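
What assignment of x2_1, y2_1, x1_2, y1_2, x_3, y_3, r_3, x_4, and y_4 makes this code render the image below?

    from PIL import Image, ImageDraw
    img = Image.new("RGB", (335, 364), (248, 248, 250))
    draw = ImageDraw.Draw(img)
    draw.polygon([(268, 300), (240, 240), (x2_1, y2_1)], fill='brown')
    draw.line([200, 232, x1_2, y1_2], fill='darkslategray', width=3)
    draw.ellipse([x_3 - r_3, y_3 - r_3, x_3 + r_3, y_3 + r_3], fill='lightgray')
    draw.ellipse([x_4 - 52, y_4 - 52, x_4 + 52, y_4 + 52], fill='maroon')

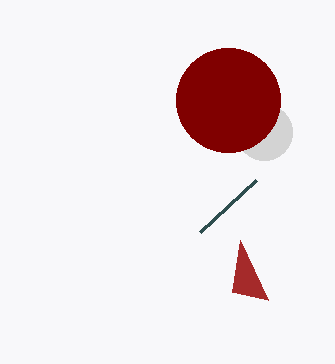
x2_1 = 232; y2_1 = 292; x1_2 = 256; y1_2 = 180; x_3 = 264; y_3 = 132; r_3 = 28; x_4 = 228; y_4 = 100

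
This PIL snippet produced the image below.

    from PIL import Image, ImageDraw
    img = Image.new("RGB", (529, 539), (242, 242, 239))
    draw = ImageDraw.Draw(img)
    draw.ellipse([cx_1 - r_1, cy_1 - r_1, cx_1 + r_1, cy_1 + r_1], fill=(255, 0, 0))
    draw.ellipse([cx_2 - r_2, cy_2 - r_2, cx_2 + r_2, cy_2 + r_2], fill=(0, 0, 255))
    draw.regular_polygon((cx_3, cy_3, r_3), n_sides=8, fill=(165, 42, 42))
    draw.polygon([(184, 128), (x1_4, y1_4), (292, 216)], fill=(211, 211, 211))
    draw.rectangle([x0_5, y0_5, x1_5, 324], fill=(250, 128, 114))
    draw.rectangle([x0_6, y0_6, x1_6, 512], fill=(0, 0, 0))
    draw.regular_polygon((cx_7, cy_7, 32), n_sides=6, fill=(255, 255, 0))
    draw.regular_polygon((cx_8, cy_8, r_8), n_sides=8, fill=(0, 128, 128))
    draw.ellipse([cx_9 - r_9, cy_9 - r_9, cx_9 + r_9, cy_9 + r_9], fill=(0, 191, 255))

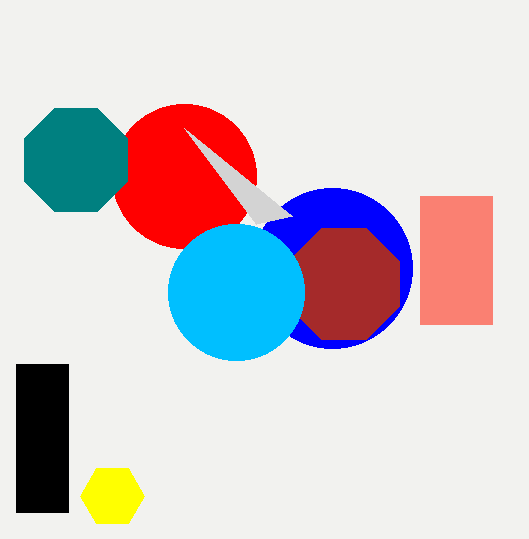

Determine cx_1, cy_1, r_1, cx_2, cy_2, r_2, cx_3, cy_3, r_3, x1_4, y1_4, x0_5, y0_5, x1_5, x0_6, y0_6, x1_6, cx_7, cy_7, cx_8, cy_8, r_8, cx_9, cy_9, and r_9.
cx_1 = 184
cy_1 = 176
r_1 = 72
cx_2 = 332
cy_2 = 268
r_2 = 80
cx_3 = 344
cy_3 = 284
r_3 = 60
x1_4 = 256
y1_4 = 224
x0_5 = 420
y0_5 = 196
x1_5 = 492
x0_6 = 16
y0_6 = 364
x1_6 = 68
cx_7 = 112
cy_7 = 496
cx_8 = 76
cy_8 = 160
r_8 = 56
cx_9 = 236
cy_9 = 292
r_9 = 68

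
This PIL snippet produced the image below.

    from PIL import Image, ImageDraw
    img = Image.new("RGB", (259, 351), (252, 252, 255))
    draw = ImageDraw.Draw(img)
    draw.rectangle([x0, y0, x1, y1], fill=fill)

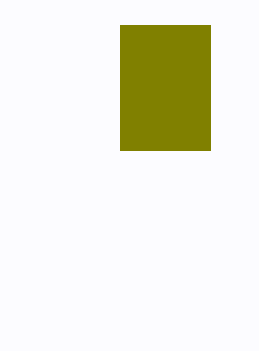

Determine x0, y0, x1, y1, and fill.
x0 = 120
y0 = 25
x1 = 210
y1 = 150
fill = 'olive'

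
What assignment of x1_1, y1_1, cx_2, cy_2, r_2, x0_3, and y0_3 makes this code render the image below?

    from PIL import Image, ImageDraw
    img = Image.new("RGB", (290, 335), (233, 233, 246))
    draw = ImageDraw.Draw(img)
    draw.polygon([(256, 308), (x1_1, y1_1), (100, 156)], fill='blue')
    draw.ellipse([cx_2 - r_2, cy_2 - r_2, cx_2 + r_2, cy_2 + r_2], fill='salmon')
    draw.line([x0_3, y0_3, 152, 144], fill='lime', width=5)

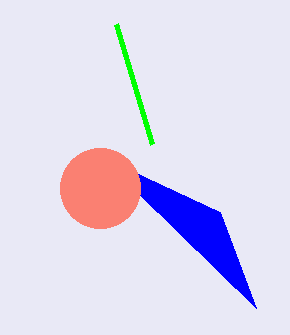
x1_1 = 220; y1_1 = 212; cx_2 = 100; cy_2 = 188; r_2 = 40; x0_3 = 116; y0_3 = 24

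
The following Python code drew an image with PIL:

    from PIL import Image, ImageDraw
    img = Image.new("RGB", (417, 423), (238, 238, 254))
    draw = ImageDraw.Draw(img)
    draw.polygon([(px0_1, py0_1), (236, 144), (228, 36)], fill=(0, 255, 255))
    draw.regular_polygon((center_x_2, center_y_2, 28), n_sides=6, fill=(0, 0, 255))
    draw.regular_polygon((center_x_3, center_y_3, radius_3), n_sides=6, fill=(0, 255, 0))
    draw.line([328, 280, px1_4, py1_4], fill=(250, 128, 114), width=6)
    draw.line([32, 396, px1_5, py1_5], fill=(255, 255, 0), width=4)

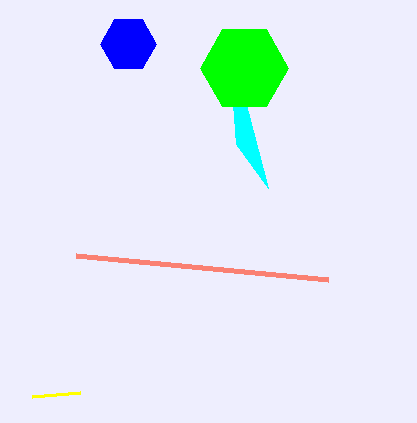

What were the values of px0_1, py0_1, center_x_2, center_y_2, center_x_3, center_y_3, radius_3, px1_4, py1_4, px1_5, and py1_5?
px0_1 = 268
py0_1 = 188
center_x_2 = 128
center_y_2 = 44
center_x_3 = 244
center_y_3 = 68
radius_3 = 44
px1_4 = 76
py1_4 = 256
px1_5 = 80
py1_5 = 392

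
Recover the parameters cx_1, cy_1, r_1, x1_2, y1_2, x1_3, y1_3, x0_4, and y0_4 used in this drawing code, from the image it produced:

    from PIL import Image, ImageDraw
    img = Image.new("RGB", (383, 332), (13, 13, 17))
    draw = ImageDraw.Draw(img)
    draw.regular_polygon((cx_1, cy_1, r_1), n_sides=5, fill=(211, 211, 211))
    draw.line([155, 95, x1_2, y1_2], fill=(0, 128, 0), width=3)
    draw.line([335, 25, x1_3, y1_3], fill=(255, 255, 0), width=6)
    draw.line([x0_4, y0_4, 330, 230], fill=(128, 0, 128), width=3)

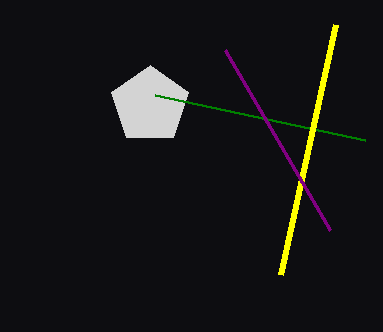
cx_1 = 150
cy_1 = 105
r_1 = 40
x1_2 = 365
y1_2 = 140
x1_3 = 280
y1_3 = 275
x0_4 = 225
y0_4 = 50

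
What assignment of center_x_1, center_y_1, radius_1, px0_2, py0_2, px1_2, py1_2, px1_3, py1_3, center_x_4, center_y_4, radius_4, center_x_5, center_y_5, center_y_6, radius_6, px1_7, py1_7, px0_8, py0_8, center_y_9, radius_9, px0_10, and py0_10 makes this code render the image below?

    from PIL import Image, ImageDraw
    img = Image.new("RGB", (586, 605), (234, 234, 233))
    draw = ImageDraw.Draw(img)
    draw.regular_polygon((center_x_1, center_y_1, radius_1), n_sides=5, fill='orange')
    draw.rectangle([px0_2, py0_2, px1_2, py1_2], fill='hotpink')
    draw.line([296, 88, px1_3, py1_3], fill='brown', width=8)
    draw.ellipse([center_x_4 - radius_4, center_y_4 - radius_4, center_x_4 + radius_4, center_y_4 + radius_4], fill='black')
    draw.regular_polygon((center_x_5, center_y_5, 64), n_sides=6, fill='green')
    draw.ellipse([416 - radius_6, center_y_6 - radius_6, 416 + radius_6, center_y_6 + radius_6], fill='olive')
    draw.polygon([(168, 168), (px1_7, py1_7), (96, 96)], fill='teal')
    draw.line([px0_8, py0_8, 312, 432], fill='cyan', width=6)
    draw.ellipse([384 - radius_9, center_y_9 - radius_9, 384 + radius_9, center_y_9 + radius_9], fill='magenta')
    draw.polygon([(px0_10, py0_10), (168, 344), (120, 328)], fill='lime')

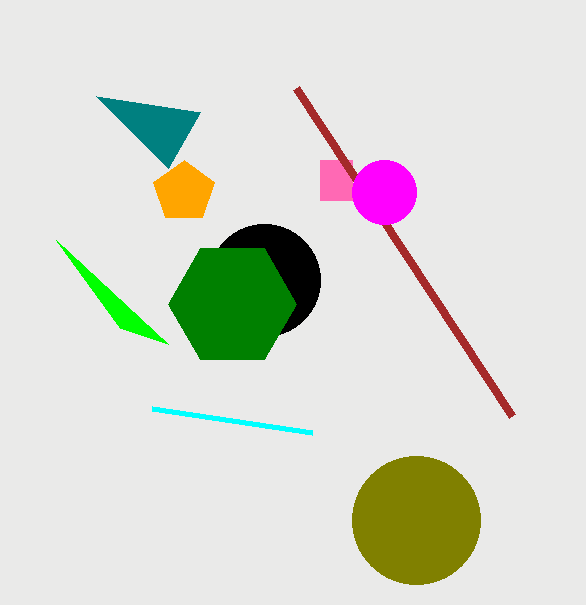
center_x_1 = 184
center_y_1 = 192
radius_1 = 32
px0_2 = 320
py0_2 = 160
px1_2 = 352
py1_2 = 200
px1_3 = 512
py1_3 = 416
center_x_4 = 264
center_y_4 = 280
radius_4 = 56
center_x_5 = 232
center_y_5 = 304
center_y_6 = 520
radius_6 = 64
px1_7 = 200
py1_7 = 112
px0_8 = 152
py0_8 = 408
center_y_9 = 192
radius_9 = 32
px0_10 = 56
py0_10 = 240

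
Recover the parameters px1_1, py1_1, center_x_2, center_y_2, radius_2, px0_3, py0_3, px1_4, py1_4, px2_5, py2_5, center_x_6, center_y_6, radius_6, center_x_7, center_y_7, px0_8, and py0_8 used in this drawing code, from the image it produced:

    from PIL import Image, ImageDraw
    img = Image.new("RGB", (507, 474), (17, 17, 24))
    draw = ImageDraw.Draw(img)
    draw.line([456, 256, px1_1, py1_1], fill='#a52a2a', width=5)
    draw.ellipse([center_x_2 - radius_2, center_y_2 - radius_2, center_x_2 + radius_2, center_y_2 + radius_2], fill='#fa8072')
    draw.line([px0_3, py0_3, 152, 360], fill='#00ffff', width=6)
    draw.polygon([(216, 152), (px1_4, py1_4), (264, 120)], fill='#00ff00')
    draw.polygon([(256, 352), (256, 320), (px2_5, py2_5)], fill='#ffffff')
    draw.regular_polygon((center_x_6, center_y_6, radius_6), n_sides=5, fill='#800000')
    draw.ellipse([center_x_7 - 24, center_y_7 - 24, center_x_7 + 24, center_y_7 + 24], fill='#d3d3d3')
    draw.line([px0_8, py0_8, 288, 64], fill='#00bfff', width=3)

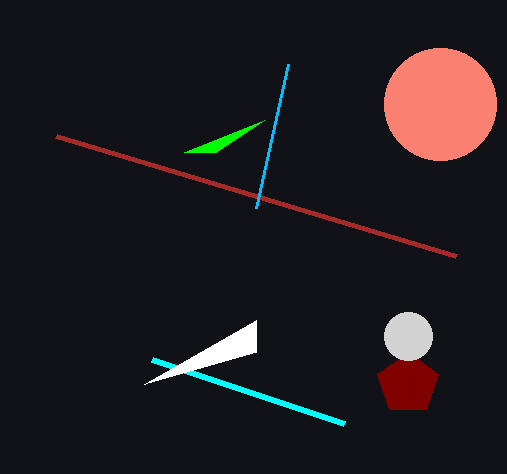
px1_1 = 56, py1_1 = 136, center_x_2 = 440, center_y_2 = 104, radius_2 = 56, px0_3 = 344, py0_3 = 424, px1_4 = 184, py1_4 = 152, px2_5 = 144, py2_5 = 384, center_x_6 = 408, center_y_6 = 384, radius_6 = 32, center_x_7 = 408, center_y_7 = 336, px0_8 = 256, py0_8 = 208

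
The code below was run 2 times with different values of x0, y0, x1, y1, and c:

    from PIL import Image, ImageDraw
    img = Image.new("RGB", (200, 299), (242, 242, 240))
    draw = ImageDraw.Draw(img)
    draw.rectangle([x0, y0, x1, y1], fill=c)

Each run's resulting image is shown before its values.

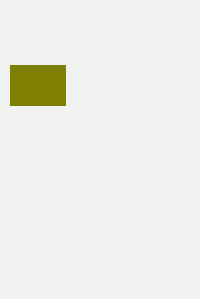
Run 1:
x0 = 10
y0 = 65
x1 = 65
y1 = 105
c = 'olive'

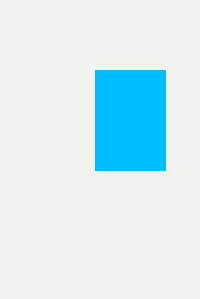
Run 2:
x0 = 95, y0 = 70, x1 = 165, y1 = 170, c = 'deepskyblue'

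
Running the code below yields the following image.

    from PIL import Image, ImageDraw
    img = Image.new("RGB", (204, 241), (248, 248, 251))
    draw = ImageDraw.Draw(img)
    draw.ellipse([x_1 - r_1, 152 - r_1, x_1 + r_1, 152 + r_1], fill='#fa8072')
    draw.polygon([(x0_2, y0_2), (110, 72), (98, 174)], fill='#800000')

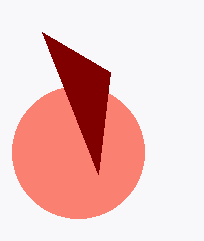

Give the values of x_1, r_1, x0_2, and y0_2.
x_1 = 78; r_1 = 66; x0_2 = 42; y0_2 = 32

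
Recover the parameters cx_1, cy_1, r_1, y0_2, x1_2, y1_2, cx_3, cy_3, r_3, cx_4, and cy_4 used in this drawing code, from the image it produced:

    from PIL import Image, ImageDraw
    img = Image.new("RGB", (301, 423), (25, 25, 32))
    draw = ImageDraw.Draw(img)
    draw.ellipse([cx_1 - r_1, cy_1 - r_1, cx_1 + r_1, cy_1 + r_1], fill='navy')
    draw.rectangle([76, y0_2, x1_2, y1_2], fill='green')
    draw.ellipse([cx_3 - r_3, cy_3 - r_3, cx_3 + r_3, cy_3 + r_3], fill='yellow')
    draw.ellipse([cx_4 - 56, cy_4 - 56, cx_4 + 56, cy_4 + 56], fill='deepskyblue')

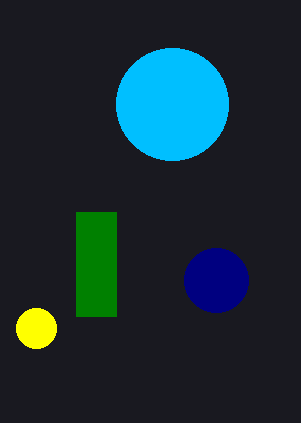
cx_1 = 216, cy_1 = 280, r_1 = 32, y0_2 = 212, x1_2 = 116, y1_2 = 316, cx_3 = 36, cy_3 = 328, r_3 = 20, cx_4 = 172, cy_4 = 104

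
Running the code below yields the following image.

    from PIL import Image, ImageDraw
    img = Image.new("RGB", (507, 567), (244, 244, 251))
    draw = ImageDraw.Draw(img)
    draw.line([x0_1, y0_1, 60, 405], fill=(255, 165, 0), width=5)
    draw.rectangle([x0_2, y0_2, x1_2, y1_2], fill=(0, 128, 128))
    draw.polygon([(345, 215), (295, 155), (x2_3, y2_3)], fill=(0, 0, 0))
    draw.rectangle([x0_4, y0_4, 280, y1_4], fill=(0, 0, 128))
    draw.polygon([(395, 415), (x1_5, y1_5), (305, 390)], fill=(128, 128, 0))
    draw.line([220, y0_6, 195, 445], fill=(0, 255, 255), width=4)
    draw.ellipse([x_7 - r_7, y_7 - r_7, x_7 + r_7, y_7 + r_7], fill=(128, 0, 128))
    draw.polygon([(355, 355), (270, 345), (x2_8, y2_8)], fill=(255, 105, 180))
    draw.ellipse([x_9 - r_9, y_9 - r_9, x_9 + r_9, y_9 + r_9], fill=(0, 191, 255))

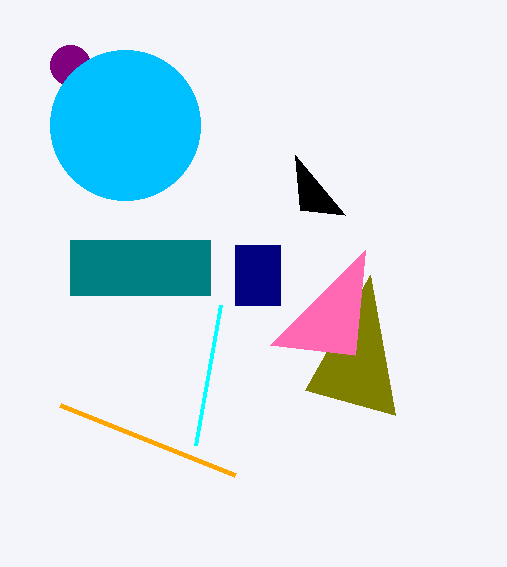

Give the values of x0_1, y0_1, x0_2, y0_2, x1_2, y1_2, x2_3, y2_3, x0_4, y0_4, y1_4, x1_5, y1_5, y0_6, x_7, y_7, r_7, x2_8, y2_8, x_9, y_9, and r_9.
x0_1 = 235
y0_1 = 475
x0_2 = 70
y0_2 = 240
x1_2 = 210
y1_2 = 295
x2_3 = 300
y2_3 = 210
x0_4 = 235
y0_4 = 245
y1_4 = 305
x1_5 = 370
y1_5 = 275
y0_6 = 305
x_7 = 70
y_7 = 65
r_7 = 20
x2_8 = 365
y2_8 = 250
x_9 = 125
y_9 = 125
r_9 = 75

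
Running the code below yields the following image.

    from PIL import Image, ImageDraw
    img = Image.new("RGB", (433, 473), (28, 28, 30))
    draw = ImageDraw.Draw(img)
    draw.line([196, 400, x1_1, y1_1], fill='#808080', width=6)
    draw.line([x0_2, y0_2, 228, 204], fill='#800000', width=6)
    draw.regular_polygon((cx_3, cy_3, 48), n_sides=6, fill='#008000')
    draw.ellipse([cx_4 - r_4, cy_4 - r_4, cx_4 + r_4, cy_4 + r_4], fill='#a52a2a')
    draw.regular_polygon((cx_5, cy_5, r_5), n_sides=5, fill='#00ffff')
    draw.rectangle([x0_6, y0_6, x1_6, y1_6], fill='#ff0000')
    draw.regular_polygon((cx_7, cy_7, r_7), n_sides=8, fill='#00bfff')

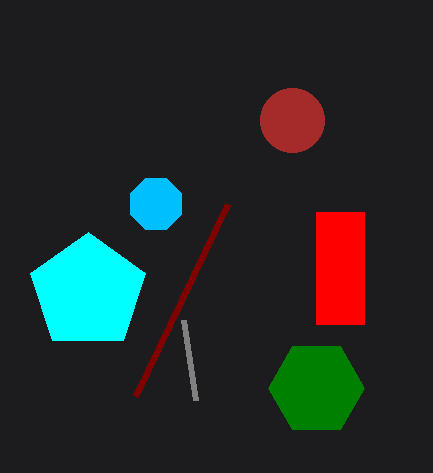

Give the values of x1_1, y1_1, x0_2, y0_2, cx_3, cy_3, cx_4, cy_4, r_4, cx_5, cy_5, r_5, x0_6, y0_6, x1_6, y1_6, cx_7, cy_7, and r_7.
x1_1 = 184; y1_1 = 320; x0_2 = 136; y0_2 = 396; cx_3 = 316; cy_3 = 388; cx_4 = 292; cy_4 = 120; r_4 = 32; cx_5 = 88; cy_5 = 292; r_5 = 60; x0_6 = 316; y0_6 = 212; x1_6 = 364; y1_6 = 324; cx_7 = 156; cy_7 = 204; r_7 = 28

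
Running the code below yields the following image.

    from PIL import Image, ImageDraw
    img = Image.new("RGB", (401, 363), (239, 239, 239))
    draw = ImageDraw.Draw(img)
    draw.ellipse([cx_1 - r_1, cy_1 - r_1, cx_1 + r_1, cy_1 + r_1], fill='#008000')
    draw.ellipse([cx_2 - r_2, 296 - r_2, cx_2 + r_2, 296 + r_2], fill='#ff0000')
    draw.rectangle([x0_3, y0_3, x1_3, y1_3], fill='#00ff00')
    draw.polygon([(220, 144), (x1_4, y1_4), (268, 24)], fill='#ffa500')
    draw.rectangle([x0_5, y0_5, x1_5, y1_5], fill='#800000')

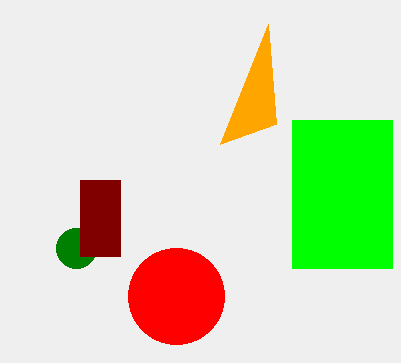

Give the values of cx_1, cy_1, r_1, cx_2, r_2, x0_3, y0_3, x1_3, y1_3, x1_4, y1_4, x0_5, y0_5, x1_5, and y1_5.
cx_1 = 76, cy_1 = 248, r_1 = 20, cx_2 = 176, r_2 = 48, x0_3 = 292, y0_3 = 120, x1_3 = 392, y1_3 = 268, x1_4 = 276, y1_4 = 124, x0_5 = 80, y0_5 = 180, x1_5 = 120, y1_5 = 256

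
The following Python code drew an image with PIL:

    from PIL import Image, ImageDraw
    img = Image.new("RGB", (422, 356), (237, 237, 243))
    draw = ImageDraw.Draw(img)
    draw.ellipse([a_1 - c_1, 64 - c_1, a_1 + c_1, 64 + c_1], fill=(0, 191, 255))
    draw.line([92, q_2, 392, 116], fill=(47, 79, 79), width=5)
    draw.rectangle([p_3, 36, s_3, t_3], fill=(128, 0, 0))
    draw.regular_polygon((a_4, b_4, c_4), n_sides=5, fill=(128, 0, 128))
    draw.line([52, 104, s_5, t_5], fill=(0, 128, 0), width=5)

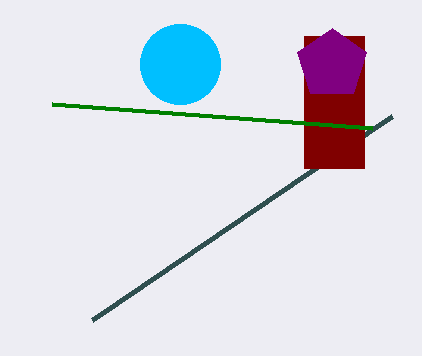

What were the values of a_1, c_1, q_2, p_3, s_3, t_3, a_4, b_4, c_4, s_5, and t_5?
a_1 = 180
c_1 = 40
q_2 = 320
p_3 = 304
s_3 = 364
t_3 = 168
a_4 = 332
b_4 = 64
c_4 = 36
s_5 = 372
t_5 = 128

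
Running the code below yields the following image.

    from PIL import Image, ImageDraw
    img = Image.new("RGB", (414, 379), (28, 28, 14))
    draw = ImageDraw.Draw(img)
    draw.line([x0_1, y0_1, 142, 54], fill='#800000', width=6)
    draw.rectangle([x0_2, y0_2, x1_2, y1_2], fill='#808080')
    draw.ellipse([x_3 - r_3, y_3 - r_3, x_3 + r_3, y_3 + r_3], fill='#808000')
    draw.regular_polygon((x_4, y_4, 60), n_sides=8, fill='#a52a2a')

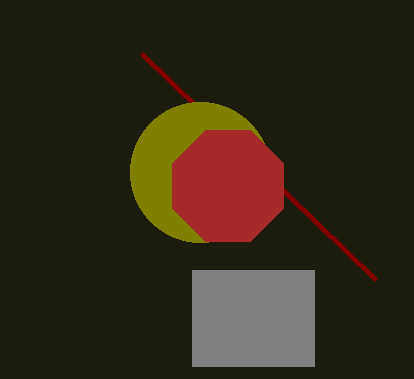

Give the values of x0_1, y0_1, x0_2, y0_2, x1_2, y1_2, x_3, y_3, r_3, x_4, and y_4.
x0_1 = 376; y0_1 = 280; x0_2 = 192; y0_2 = 270; x1_2 = 314; y1_2 = 366; x_3 = 200; y_3 = 172; r_3 = 70; x_4 = 228; y_4 = 186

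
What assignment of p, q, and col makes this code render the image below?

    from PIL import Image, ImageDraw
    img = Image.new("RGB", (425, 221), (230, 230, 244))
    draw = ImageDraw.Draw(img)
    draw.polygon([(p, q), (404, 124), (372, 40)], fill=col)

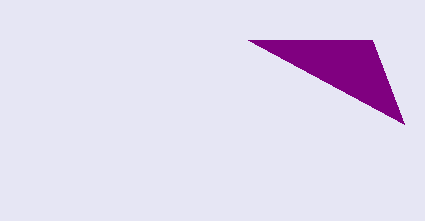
p = 248
q = 40
col = 'purple'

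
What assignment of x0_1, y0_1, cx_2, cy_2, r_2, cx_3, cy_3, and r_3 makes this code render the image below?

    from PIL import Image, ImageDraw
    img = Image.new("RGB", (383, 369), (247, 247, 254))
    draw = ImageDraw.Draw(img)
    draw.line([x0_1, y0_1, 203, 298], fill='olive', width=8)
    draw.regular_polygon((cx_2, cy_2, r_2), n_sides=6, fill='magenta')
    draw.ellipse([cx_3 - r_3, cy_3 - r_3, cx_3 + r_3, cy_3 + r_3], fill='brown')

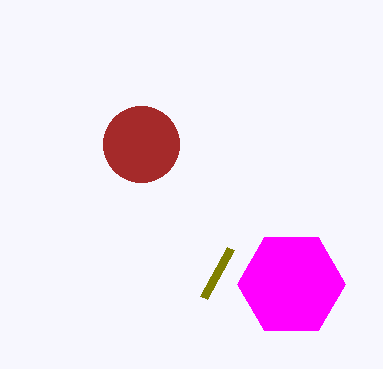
x0_1 = 230
y0_1 = 249
cx_2 = 291
cy_2 = 284
r_2 = 54
cx_3 = 141
cy_3 = 144
r_3 = 38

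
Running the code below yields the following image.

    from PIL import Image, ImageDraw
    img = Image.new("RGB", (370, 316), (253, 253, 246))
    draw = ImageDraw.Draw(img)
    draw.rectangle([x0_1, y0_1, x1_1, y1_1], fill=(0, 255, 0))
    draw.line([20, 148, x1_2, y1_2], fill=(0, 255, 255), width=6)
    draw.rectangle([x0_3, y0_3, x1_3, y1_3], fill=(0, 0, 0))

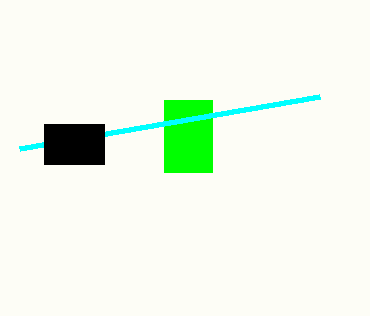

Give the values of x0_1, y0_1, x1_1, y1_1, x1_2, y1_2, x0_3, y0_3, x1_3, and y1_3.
x0_1 = 164; y0_1 = 100; x1_1 = 212; y1_1 = 172; x1_2 = 320; y1_2 = 96; x0_3 = 44; y0_3 = 124; x1_3 = 104; y1_3 = 164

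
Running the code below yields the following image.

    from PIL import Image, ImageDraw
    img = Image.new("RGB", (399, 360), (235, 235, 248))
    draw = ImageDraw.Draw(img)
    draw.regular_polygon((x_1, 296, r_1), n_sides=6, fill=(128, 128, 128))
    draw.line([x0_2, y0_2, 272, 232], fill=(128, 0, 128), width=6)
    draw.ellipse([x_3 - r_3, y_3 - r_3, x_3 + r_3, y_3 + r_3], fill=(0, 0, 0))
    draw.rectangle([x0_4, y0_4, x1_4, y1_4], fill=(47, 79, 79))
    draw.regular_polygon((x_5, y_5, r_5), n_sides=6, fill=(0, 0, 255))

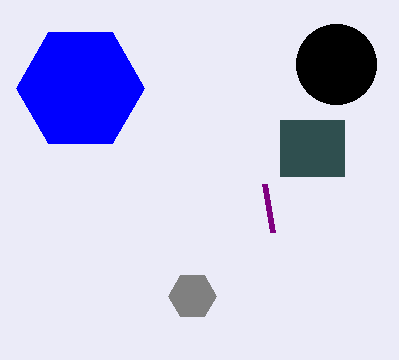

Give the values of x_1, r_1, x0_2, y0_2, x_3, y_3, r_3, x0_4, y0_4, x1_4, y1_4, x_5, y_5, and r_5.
x_1 = 192; r_1 = 24; x0_2 = 264; y0_2 = 184; x_3 = 336; y_3 = 64; r_3 = 40; x0_4 = 280; y0_4 = 120; x1_4 = 344; y1_4 = 176; x_5 = 80; y_5 = 88; r_5 = 64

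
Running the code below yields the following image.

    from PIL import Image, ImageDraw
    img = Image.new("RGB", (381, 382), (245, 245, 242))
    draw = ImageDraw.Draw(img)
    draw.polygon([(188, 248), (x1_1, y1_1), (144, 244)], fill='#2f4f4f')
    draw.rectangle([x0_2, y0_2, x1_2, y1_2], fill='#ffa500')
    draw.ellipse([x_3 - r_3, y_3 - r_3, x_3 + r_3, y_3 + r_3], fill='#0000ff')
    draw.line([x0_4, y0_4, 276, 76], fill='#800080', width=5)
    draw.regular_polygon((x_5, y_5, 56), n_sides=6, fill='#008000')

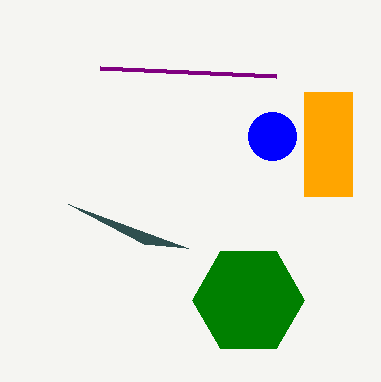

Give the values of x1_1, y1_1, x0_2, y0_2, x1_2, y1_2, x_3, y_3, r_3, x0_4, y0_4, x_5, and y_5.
x1_1 = 68, y1_1 = 204, x0_2 = 304, y0_2 = 92, x1_2 = 352, y1_2 = 196, x_3 = 272, y_3 = 136, r_3 = 24, x0_4 = 100, y0_4 = 68, x_5 = 248, y_5 = 300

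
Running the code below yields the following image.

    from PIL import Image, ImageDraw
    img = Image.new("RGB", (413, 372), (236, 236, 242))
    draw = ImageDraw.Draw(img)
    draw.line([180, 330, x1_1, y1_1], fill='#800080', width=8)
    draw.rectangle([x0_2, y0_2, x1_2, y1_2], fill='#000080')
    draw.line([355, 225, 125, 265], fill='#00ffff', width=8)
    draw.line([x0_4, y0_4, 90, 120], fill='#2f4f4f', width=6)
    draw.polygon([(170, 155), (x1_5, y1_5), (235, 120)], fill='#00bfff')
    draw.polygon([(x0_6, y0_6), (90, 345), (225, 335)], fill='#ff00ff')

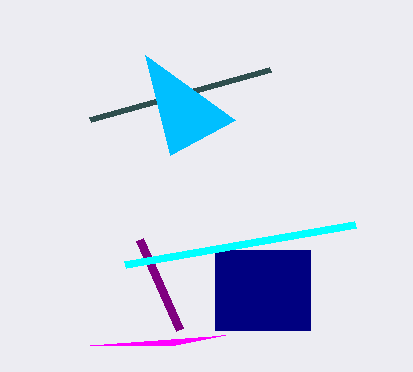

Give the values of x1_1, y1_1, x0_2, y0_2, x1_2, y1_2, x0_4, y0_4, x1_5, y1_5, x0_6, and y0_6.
x1_1 = 140
y1_1 = 240
x0_2 = 215
y0_2 = 250
x1_2 = 310
y1_2 = 330
x0_4 = 270
y0_4 = 70
x1_5 = 145
y1_5 = 55
x0_6 = 175
y0_6 = 345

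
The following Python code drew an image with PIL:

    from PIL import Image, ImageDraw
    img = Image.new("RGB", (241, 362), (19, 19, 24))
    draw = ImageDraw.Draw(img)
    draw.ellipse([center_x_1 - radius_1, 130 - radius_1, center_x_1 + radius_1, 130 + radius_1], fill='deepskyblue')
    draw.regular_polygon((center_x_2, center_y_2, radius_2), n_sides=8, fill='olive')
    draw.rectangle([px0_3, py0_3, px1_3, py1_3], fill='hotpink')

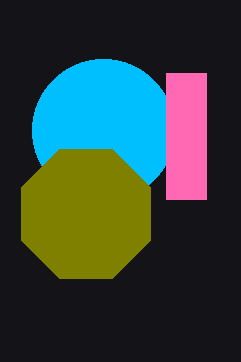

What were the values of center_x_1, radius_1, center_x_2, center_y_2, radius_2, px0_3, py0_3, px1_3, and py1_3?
center_x_1 = 103, radius_1 = 71, center_x_2 = 86, center_y_2 = 214, radius_2 = 70, px0_3 = 166, py0_3 = 73, px1_3 = 206, py1_3 = 199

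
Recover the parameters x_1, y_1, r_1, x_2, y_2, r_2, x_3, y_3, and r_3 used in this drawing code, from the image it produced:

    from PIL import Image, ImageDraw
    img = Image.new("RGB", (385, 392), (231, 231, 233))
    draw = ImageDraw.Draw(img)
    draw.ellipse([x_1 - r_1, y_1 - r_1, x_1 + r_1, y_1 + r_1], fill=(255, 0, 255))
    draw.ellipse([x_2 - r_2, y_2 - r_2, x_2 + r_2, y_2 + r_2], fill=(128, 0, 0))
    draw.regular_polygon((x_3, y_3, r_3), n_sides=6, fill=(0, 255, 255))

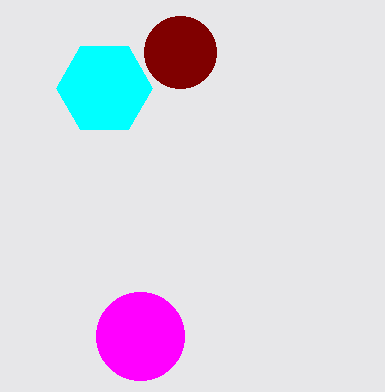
x_1 = 140; y_1 = 336; r_1 = 44; x_2 = 180; y_2 = 52; r_2 = 36; x_3 = 104; y_3 = 88; r_3 = 48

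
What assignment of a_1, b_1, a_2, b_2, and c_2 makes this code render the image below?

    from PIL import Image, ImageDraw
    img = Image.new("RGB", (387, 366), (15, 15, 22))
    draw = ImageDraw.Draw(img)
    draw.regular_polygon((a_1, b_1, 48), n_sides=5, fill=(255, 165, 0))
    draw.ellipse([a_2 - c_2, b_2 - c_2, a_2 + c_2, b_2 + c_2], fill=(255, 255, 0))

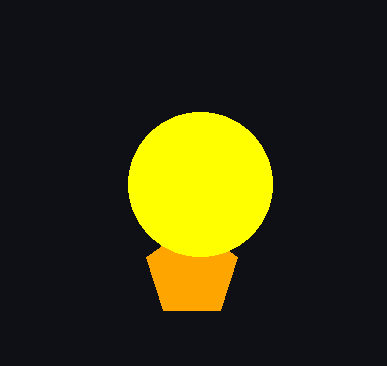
a_1 = 192, b_1 = 272, a_2 = 200, b_2 = 184, c_2 = 72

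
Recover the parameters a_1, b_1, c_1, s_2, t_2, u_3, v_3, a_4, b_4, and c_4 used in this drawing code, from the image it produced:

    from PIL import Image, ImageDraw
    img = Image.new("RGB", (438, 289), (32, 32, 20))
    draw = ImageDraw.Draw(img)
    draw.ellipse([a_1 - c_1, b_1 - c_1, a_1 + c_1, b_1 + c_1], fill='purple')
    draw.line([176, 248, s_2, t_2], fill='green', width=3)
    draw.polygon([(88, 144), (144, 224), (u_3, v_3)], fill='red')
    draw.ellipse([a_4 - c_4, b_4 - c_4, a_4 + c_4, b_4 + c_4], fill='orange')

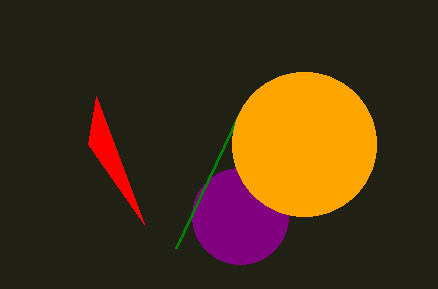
a_1 = 240, b_1 = 216, c_1 = 48, s_2 = 240, t_2 = 112, u_3 = 96, v_3 = 96, a_4 = 304, b_4 = 144, c_4 = 72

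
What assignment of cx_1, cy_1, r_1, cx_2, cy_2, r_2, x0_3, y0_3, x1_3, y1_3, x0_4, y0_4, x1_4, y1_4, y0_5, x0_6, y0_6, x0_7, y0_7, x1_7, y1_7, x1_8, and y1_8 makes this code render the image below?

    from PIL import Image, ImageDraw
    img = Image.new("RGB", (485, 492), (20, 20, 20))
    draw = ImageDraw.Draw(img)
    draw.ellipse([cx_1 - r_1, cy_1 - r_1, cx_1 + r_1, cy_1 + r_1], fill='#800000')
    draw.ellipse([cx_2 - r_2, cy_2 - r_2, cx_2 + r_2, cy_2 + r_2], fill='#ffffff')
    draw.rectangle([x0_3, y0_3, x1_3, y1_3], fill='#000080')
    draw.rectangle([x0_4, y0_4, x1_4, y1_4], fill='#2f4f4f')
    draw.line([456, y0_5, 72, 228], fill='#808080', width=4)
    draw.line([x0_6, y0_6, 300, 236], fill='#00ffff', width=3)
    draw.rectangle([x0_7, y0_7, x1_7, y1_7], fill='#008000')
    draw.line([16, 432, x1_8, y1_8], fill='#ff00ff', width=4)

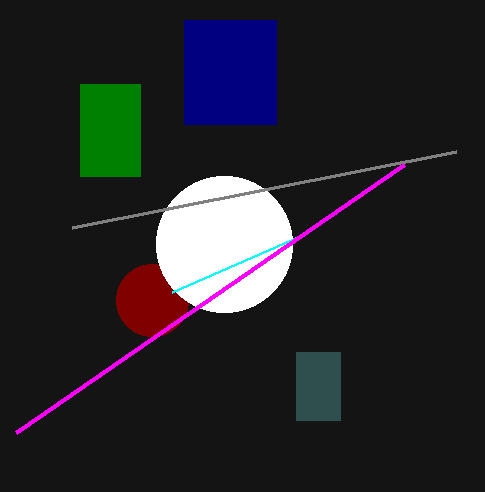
cx_1 = 152, cy_1 = 300, r_1 = 36, cx_2 = 224, cy_2 = 244, r_2 = 68, x0_3 = 184, y0_3 = 20, x1_3 = 276, y1_3 = 124, x0_4 = 296, y0_4 = 352, x1_4 = 340, y1_4 = 420, y0_5 = 152, x0_6 = 172, y0_6 = 292, x0_7 = 80, y0_7 = 84, x1_7 = 140, y1_7 = 176, x1_8 = 404, y1_8 = 164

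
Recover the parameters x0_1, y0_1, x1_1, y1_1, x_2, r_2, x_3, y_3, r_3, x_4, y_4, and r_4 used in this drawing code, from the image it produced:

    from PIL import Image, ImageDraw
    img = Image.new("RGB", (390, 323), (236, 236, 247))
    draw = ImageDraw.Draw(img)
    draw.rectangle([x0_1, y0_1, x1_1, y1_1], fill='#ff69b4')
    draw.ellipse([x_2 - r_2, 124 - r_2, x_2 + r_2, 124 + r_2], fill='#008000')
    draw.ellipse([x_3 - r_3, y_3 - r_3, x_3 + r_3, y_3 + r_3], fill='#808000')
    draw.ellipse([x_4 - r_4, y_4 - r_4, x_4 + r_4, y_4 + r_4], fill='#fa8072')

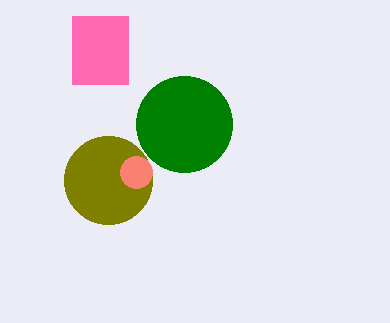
x0_1 = 72; y0_1 = 16; x1_1 = 128; y1_1 = 84; x_2 = 184; r_2 = 48; x_3 = 108; y_3 = 180; r_3 = 44; x_4 = 136; y_4 = 172; r_4 = 16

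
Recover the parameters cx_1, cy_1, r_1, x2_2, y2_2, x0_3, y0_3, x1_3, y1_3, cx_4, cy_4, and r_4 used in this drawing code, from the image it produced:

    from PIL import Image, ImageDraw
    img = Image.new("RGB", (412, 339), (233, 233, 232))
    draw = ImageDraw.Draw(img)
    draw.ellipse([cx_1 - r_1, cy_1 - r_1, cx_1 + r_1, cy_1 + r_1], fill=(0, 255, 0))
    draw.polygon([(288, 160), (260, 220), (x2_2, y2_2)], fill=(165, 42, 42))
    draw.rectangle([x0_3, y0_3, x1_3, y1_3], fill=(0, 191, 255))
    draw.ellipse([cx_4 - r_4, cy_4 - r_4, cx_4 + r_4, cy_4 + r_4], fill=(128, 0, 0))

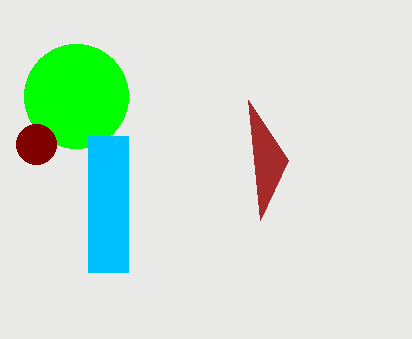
cx_1 = 76, cy_1 = 96, r_1 = 52, x2_2 = 248, y2_2 = 100, x0_3 = 88, y0_3 = 136, x1_3 = 128, y1_3 = 272, cx_4 = 36, cy_4 = 144, r_4 = 20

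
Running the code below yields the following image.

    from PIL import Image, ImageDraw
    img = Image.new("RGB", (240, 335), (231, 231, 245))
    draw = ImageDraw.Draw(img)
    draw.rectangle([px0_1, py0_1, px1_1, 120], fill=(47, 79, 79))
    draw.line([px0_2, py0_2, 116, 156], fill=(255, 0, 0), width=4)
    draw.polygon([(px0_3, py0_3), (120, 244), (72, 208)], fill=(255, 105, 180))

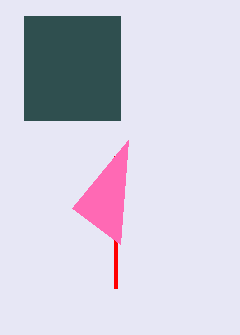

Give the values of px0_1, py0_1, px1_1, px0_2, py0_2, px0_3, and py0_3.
px0_1 = 24
py0_1 = 16
px1_1 = 120
px0_2 = 116
py0_2 = 288
px0_3 = 128
py0_3 = 140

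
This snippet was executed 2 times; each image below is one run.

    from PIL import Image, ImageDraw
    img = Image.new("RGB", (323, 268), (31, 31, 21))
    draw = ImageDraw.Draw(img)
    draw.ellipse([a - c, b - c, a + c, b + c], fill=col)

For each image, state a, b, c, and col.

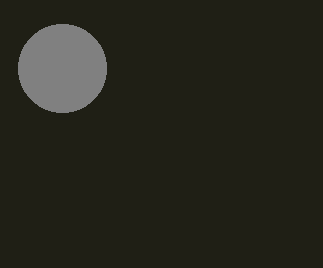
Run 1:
a = 62, b = 68, c = 44, col = 'gray'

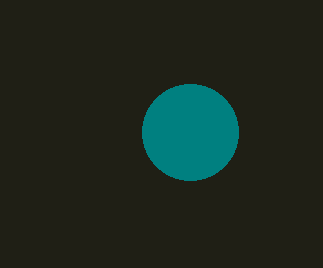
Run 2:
a = 190; b = 132; c = 48; col = 'teal'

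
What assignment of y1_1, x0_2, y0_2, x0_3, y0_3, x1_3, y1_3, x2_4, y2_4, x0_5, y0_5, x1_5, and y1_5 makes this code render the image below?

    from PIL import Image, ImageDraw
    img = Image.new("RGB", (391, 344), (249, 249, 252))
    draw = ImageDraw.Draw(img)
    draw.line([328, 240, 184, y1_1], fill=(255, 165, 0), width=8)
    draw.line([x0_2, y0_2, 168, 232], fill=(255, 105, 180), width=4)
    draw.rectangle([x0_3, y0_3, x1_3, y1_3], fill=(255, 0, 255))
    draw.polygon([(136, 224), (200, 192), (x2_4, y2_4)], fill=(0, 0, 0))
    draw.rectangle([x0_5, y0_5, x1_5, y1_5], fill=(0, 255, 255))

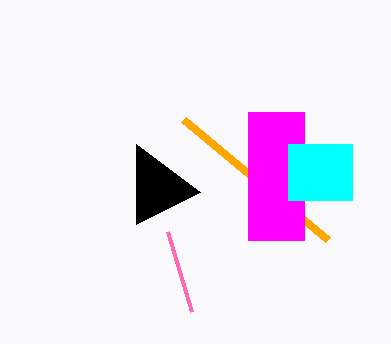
y1_1 = 120; x0_2 = 192; y0_2 = 312; x0_3 = 248; y0_3 = 112; x1_3 = 304; y1_3 = 240; x2_4 = 136; y2_4 = 144; x0_5 = 288; y0_5 = 144; x1_5 = 352; y1_5 = 200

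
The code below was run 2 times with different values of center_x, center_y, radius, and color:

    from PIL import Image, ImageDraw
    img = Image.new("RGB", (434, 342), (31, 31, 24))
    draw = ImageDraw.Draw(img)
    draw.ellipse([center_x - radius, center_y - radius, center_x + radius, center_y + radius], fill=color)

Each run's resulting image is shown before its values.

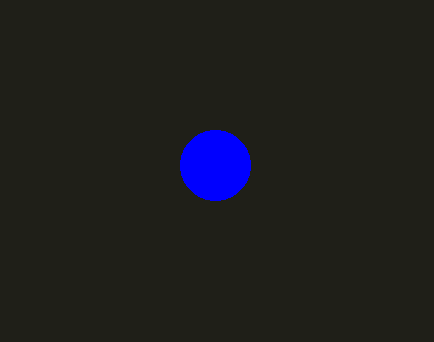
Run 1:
center_x = 215
center_y = 165
radius = 35
color = 'blue'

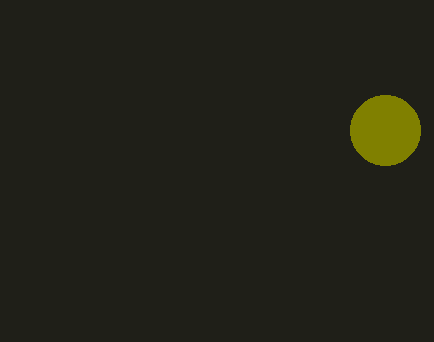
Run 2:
center_x = 385, center_y = 130, radius = 35, color = 'olive'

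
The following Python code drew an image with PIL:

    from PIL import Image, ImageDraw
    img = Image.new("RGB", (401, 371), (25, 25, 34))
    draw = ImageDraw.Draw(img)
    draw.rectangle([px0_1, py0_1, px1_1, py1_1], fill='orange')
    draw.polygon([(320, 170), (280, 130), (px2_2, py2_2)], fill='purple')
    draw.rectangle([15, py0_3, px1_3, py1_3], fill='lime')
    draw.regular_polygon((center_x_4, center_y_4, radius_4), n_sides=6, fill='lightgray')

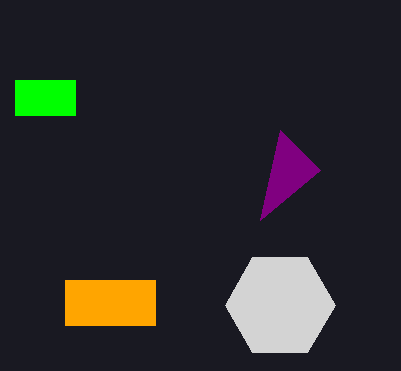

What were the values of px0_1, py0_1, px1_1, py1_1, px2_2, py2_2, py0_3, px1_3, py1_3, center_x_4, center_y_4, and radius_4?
px0_1 = 65; py0_1 = 280; px1_1 = 155; py1_1 = 325; px2_2 = 260; py2_2 = 220; py0_3 = 80; px1_3 = 75; py1_3 = 115; center_x_4 = 280; center_y_4 = 305; radius_4 = 55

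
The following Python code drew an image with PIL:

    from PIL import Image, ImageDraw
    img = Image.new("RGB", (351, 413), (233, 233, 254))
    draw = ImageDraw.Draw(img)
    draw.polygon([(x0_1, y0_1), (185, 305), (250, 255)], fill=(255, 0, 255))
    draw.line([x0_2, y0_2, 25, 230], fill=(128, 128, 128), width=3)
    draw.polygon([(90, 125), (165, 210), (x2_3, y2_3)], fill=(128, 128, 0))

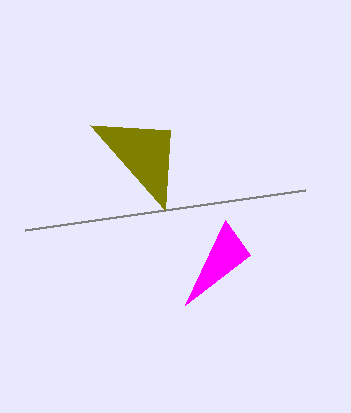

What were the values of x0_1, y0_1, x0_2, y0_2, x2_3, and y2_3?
x0_1 = 225; y0_1 = 220; x0_2 = 305; y0_2 = 190; x2_3 = 170; y2_3 = 130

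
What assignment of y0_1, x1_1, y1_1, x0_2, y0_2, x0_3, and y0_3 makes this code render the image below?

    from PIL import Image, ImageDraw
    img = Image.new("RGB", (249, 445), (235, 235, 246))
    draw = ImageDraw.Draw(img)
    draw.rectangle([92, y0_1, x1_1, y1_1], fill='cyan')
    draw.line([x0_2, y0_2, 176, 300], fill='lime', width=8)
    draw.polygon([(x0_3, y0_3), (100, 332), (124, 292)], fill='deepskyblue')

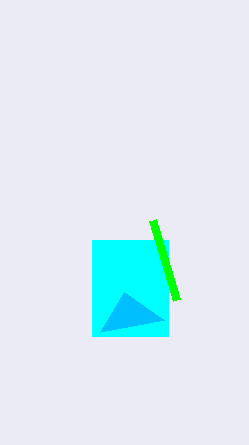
y0_1 = 240
x1_1 = 168
y1_1 = 336
x0_2 = 152
y0_2 = 220
x0_3 = 164
y0_3 = 320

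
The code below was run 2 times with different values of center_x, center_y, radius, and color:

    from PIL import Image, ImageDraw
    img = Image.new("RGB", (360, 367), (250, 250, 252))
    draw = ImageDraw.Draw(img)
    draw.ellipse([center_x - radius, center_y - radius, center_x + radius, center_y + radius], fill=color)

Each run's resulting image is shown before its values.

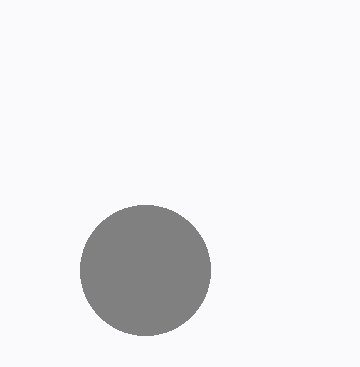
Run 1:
center_x = 145; center_y = 270; radius = 65; color = 'gray'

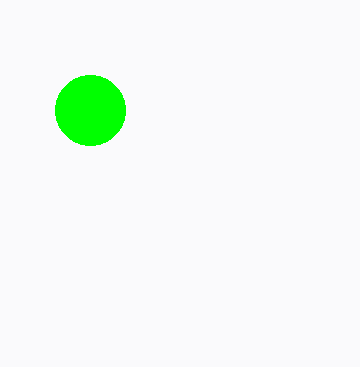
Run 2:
center_x = 90; center_y = 110; radius = 35; color = 'lime'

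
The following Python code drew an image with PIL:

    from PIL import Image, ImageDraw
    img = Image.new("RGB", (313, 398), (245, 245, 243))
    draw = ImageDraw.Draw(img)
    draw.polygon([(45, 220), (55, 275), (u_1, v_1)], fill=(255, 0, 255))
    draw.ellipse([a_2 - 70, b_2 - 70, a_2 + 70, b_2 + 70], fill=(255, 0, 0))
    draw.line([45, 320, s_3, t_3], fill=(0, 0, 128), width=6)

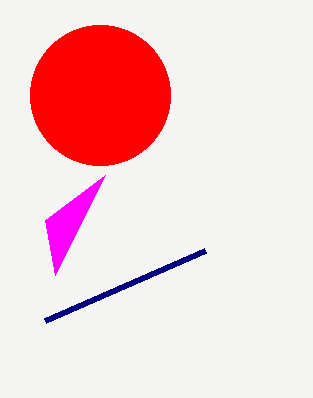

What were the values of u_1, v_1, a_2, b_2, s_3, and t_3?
u_1 = 105; v_1 = 175; a_2 = 100; b_2 = 95; s_3 = 205; t_3 = 250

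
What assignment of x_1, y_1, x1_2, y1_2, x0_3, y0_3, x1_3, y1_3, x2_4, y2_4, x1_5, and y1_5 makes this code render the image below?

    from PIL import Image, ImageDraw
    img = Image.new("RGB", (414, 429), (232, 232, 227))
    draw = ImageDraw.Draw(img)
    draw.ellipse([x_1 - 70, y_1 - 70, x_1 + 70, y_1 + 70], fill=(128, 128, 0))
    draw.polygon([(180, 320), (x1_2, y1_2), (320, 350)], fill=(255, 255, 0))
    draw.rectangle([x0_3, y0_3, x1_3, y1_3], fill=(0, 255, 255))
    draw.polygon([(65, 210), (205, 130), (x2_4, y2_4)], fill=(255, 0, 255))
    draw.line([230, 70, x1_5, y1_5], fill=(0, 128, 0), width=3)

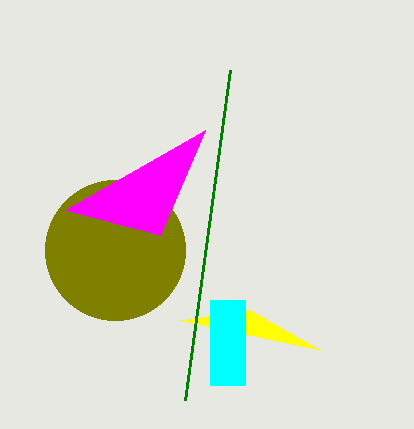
x_1 = 115; y_1 = 250; x1_2 = 250; y1_2 = 310; x0_3 = 210; y0_3 = 300; x1_3 = 245; y1_3 = 385; x2_4 = 160; y2_4 = 235; x1_5 = 185; y1_5 = 400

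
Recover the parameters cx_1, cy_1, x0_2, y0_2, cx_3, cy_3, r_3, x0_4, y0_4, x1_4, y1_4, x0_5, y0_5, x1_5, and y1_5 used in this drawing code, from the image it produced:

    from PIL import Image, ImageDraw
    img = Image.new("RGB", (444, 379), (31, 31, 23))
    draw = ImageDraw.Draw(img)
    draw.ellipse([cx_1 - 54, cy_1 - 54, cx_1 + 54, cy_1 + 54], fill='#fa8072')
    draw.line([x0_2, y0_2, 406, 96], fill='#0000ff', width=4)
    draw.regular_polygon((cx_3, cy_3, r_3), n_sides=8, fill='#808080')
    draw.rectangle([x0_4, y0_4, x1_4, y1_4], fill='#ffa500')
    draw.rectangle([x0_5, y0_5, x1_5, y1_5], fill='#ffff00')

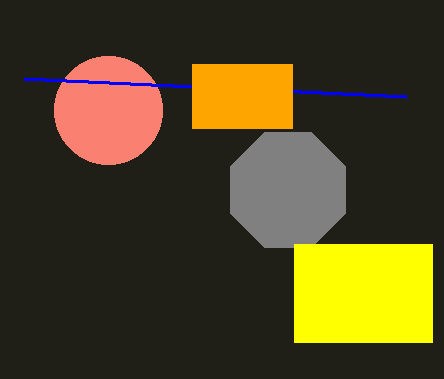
cx_1 = 108, cy_1 = 110, x0_2 = 24, y0_2 = 78, cx_3 = 288, cy_3 = 190, r_3 = 62, x0_4 = 192, y0_4 = 64, x1_4 = 292, y1_4 = 128, x0_5 = 294, y0_5 = 244, x1_5 = 432, y1_5 = 342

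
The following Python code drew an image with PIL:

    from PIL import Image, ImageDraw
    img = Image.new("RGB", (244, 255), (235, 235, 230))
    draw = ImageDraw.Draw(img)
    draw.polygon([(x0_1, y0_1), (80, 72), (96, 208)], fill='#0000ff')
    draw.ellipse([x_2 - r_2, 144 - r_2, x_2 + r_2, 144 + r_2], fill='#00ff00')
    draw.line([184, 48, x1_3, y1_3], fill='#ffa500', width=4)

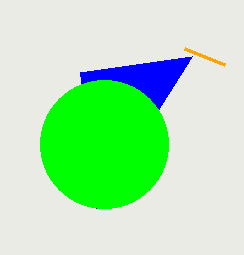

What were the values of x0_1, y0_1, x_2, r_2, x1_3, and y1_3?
x0_1 = 192
y0_1 = 56
x_2 = 104
r_2 = 64
x1_3 = 224
y1_3 = 64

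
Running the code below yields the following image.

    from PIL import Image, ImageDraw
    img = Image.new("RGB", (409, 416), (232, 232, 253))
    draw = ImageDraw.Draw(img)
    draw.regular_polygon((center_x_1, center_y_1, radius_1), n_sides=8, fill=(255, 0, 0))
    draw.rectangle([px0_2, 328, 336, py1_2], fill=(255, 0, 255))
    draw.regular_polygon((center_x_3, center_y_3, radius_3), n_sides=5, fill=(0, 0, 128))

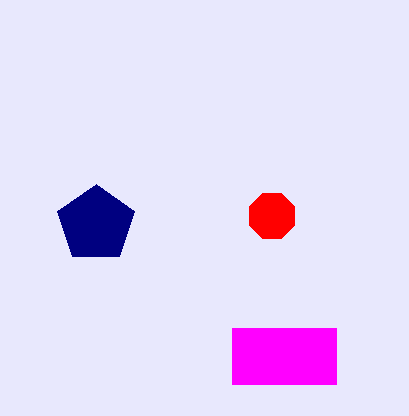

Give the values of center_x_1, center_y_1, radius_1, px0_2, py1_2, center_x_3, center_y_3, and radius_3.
center_x_1 = 272
center_y_1 = 216
radius_1 = 24
px0_2 = 232
py1_2 = 384
center_x_3 = 96
center_y_3 = 224
radius_3 = 40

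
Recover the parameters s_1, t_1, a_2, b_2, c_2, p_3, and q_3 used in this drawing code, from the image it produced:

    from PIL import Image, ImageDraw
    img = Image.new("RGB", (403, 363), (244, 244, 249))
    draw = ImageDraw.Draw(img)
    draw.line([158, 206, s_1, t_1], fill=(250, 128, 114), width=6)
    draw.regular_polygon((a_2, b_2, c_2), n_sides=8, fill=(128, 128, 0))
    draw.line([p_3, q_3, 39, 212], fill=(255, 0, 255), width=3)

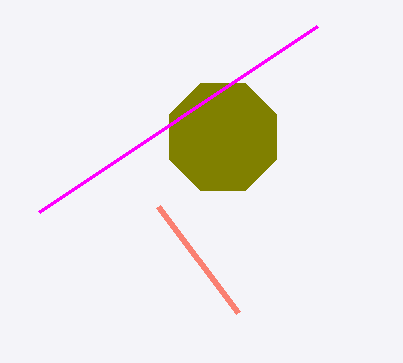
s_1 = 238, t_1 = 312, a_2 = 223, b_2 = 137, c_2 = 58, p_3 = 317, q_3 = 26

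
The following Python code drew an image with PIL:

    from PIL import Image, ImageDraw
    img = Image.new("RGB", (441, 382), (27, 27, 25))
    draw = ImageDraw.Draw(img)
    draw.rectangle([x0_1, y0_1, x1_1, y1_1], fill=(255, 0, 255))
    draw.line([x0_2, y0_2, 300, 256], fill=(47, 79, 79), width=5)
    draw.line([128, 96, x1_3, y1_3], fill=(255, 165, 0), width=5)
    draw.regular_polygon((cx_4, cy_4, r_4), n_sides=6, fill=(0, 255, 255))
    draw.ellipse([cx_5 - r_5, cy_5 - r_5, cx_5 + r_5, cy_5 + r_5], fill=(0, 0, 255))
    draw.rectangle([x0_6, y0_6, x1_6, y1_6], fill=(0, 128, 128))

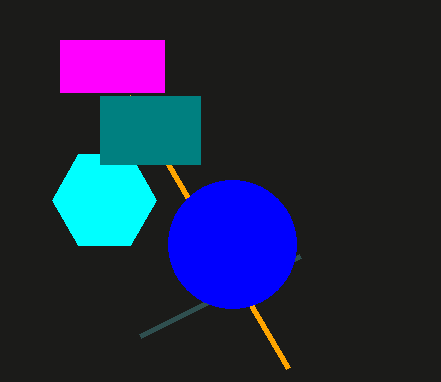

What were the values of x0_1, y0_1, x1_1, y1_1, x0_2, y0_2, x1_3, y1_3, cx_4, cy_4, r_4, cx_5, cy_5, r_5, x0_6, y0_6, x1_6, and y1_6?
x0_1 = 60, y0_1 = 40, x1_1 = 164, y1_1 = 92, x0_2 = 140, y0_2 = 336, x1_3 = 288, y1_3 = 368, cx_4 = 104, cy_4 = 200, r_4 = 52, cx_5 = 232, cy_5 = 244, r_5 = 64, x0_6 = 100, y0_6 = 96, x1_6 = 200, y1_6 = 164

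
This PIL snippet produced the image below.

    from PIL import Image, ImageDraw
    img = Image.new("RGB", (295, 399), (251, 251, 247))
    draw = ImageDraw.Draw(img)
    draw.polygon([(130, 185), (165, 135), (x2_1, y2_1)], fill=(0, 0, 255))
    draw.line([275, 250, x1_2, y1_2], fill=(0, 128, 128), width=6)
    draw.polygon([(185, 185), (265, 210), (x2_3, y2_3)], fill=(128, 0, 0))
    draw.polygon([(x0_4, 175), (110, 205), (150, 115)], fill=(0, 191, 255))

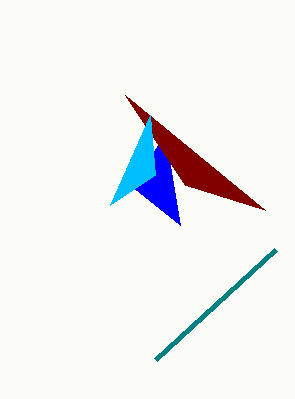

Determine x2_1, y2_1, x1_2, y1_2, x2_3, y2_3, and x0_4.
x2_1 = 180, y2_1 = 225, x1_2 = 155, y1_2 = 360, x2_3 = 125, y2_3 = 95, x0_4 = 155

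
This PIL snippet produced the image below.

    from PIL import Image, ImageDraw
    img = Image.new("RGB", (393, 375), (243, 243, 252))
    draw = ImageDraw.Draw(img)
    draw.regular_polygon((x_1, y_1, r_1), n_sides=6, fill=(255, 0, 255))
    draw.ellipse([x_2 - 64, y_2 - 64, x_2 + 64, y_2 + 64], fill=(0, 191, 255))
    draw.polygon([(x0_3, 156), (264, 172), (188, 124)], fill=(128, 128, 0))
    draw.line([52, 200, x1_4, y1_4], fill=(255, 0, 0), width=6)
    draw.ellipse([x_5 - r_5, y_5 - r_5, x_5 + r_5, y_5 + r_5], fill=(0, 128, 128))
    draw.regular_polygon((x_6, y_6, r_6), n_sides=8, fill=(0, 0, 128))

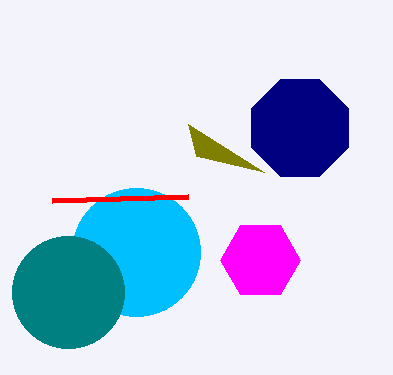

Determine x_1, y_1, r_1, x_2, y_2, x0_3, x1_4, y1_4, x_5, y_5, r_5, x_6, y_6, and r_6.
x_1 = 260
y_1 = 260
r_1 = 40
x_2 = 136
y_2 = 252
x0_3 = 196
x1_4 = 188
y1_4 = 196
x_5 = 68
y_5 = 292
r_5 = 56
x_6 = 300
y_6 = 128
r_6 = 52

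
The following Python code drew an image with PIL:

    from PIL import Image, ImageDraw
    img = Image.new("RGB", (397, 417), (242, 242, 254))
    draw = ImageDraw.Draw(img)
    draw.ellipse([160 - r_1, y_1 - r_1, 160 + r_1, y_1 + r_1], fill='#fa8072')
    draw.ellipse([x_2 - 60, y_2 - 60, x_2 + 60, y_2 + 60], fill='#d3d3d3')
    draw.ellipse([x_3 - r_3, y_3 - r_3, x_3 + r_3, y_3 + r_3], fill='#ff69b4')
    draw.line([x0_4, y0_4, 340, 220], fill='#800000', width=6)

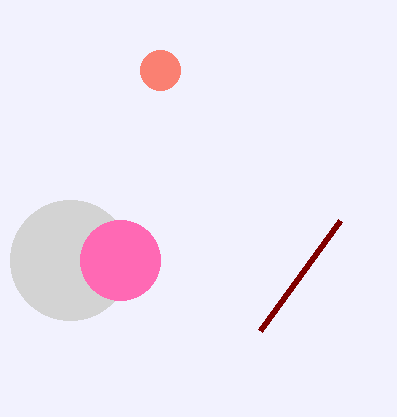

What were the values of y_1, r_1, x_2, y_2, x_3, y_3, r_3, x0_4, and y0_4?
y_1 = 70; r_1 = 20; x_2 = 70; y_2 = 260; x_3 = 120; y_3 = 260; r_3 = 40; x0_4 = 260; y0_4 = 330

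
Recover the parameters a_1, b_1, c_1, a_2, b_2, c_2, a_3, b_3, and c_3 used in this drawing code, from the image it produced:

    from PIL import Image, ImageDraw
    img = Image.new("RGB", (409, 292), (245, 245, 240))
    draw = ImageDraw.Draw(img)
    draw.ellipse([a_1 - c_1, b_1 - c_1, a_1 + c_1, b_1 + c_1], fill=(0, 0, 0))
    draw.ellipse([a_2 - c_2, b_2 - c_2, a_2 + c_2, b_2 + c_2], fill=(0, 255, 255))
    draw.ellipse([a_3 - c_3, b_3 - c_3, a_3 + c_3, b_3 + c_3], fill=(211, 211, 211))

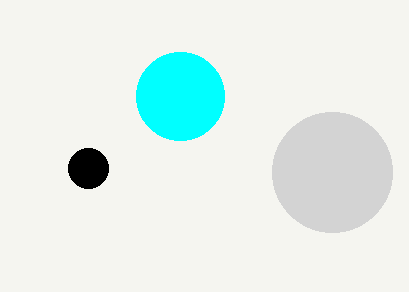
a_1 = 88; b_1 = 168; c_1 = 20; a_2 = 180; b_2 = 96; c_2 = 44; a_3 = 332; b_3 = 172; c_3 = 60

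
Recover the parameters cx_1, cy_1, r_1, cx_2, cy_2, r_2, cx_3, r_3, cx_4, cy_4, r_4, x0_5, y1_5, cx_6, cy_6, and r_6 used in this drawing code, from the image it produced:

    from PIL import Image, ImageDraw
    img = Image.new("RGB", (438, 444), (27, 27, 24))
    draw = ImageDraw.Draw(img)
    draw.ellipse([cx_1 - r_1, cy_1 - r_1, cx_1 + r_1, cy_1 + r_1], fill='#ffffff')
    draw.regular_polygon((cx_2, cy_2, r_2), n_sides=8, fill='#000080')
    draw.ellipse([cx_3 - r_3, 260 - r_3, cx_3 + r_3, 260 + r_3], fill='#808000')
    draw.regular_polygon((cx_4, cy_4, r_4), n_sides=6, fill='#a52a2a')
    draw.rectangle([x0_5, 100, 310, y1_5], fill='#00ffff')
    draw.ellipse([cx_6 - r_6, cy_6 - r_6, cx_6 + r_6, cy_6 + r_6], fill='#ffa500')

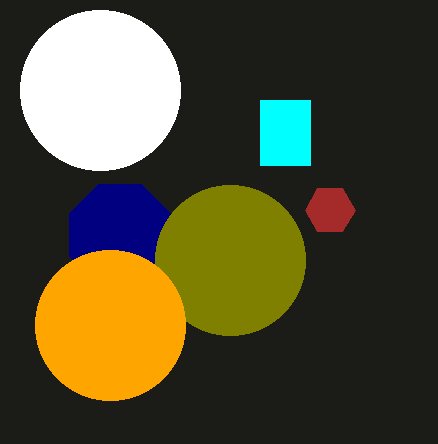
cx_1 = 100
cy_1 = 90
r_1 = 80
cx_2 = 120
cy_2 = 235
r_2 = 55
cx_3 = 230
r_3 = 75
cx_4 = 330
cy_4 = 210
r_4 = 25
x0_5 = 260
y1_5 = 165
cx_6 = 110
cy_6 = 325
r_6 = 75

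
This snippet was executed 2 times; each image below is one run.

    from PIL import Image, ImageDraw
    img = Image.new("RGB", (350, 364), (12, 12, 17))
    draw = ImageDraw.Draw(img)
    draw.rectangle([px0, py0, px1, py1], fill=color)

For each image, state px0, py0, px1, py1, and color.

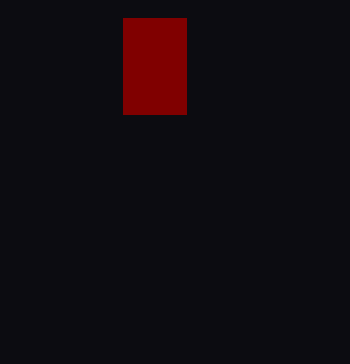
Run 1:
px0 = 123, py0 = 18, px1 = 186, py1 = 114, color = 'maroon'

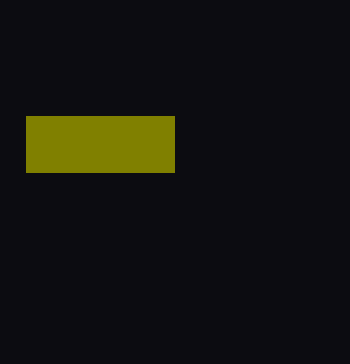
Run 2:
px0 = 26, py0 = 116, px1 = 174, py1 = 172, color = 'olive'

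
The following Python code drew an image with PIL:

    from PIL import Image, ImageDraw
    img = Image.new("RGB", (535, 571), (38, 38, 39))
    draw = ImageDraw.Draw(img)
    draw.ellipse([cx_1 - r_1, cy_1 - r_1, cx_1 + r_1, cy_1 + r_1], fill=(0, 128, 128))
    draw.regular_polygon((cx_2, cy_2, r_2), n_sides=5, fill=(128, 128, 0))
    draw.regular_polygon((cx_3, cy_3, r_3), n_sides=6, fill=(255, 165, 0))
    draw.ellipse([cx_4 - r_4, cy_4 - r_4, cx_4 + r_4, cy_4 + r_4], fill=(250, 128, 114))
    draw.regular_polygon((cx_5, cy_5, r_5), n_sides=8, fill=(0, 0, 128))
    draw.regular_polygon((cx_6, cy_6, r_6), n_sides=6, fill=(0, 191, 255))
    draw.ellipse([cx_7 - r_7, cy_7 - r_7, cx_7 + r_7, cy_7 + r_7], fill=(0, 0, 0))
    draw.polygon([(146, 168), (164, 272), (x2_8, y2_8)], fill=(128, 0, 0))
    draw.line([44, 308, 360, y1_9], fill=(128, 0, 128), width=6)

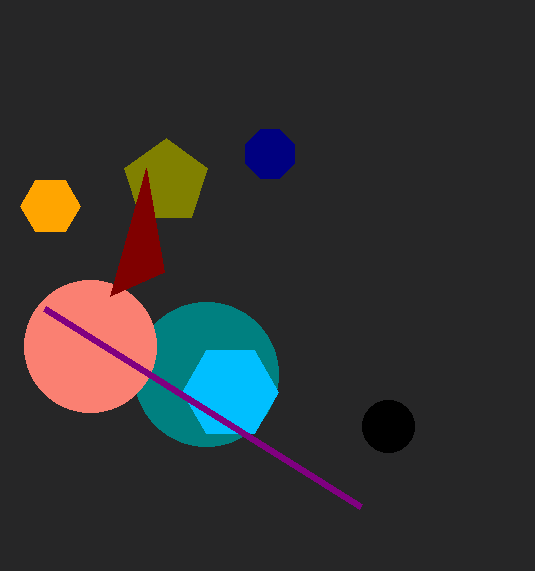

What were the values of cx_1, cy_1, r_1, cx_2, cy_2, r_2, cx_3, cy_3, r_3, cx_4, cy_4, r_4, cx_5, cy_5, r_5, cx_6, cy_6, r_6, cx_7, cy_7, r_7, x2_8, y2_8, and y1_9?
cx_1 = 206
cy_1 = 374
r_1 = 72
cx_2 = 166
cy_2 = 182
r_2 = 44
cx_3 = 50
cy_3 = 206
r_3 = 30
cx_4 = 90
cy_4 = 346
r_4 = 66
cx_5 = 270
cy_5 = 154
r_5 = 26
cx_6 = 230
cy_6 = 392
r_6 = 48
cx_7 = 388
cy_7 = 426
r_7 = 26
x2_8 = 110
y2_8 = 296
y1_9 = 506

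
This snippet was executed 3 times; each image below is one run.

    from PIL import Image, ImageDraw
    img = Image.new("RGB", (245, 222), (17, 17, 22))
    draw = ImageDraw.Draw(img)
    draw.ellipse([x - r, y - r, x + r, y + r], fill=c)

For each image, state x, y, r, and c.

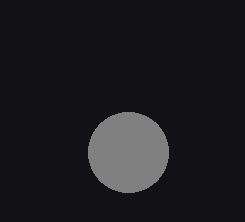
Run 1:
x = 128; y = 152; r = 40; c = 'gray'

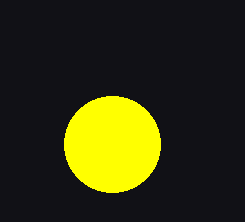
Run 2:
x = 112; y = 144; r = 48; c = 'yellow'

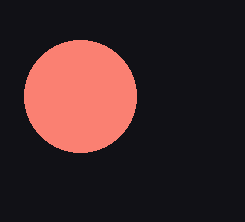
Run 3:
x = 80
y = 96
r = 56
c = 'salmon'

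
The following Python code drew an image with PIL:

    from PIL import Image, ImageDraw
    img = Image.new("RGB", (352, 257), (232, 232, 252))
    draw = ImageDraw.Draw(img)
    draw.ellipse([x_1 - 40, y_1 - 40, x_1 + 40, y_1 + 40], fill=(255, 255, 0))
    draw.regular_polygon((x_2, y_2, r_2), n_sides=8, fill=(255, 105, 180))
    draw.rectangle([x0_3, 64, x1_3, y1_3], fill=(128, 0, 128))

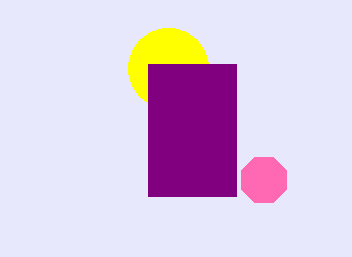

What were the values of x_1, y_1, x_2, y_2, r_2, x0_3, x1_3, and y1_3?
x_1 = 168, y_1 = 68, x_2 = 264, y_2 = 180, r_2 = 24, x0_3 = 148, x1_3 = 236, y1_3 = 196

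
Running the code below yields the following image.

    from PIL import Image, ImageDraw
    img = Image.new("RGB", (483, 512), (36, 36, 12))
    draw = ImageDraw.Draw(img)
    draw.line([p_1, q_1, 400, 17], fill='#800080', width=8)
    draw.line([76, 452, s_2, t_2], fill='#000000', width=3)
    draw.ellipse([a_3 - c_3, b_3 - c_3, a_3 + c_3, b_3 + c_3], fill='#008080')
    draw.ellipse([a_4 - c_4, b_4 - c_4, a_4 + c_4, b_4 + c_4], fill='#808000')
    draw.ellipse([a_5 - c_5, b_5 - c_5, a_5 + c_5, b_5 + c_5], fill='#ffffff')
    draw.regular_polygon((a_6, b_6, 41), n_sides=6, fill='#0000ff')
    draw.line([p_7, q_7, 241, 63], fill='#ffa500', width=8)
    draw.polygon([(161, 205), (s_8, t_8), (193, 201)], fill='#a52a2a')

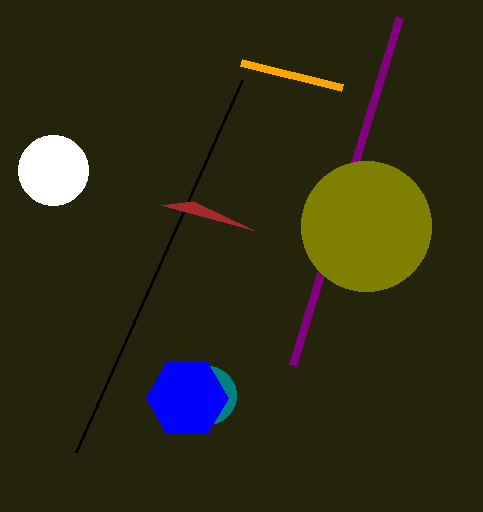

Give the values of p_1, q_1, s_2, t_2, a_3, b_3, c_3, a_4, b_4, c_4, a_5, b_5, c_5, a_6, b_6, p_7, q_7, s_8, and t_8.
p_1 = 293; q_1 = 365; s_2 = 242; t_2 = 80; a_3 = 207; b_3 = 395; c_3 = 29; a_4 = 366; b_4 = 226; c_4 = 65; a_5 = 53; b_5 = 170; c_5 = 35; a_6 = 187; b_6 = 398; p_7 = 342; q_7 = 88; s_8 = 253; t_8 = 230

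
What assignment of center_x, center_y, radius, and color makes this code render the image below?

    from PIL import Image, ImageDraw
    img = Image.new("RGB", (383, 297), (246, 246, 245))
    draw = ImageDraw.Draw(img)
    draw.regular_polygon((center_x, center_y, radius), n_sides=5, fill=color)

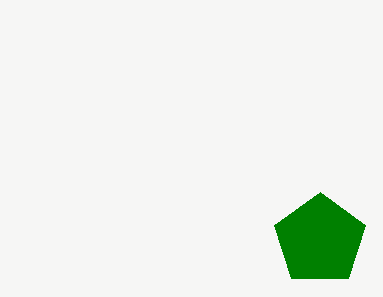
center_x = 320, center_y = 240, radius = 48, color = 'green'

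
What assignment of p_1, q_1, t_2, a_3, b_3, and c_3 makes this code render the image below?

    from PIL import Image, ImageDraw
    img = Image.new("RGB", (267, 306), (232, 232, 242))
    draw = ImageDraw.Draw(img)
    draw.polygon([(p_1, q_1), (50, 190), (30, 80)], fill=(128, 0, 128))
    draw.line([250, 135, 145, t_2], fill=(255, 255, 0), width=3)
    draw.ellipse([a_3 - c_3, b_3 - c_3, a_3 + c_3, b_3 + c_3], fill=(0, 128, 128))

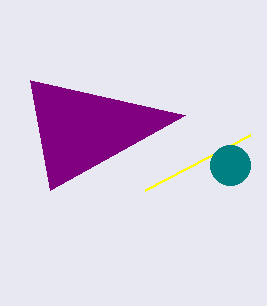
p_1 = 185; q_1 = 115; t_2 = 190; a_3 = 230; b_3 = 165; c_3 = 20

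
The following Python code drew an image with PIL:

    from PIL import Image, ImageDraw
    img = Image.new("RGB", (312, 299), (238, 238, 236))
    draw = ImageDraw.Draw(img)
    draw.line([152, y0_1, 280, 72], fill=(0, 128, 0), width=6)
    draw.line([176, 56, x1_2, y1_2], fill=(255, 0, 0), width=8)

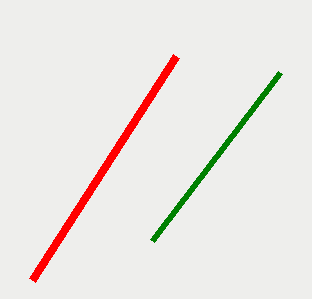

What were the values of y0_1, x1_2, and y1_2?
y0_1 = 240, x1_2 = 32, y1_2 = 280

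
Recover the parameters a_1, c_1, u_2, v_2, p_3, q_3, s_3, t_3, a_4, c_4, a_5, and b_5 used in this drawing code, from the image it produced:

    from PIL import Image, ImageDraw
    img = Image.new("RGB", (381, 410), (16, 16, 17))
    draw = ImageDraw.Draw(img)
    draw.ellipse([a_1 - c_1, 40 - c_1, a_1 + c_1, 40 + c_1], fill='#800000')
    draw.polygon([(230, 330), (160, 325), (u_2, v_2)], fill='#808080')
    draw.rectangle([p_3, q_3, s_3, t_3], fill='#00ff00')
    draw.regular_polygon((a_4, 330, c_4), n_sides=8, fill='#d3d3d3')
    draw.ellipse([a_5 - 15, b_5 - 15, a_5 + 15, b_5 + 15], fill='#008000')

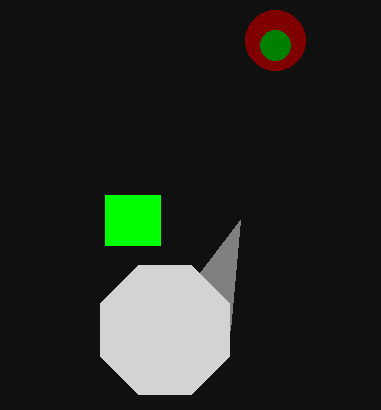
a_1 = 275, c_1 = 30, u_2 = 240, v_2 = 220, p_3 = 105, q_3 = 195, s_3 = 160, t_3 = 245, a_4 = 165, c_4 = 70, a_5 = 275, b_5 = 45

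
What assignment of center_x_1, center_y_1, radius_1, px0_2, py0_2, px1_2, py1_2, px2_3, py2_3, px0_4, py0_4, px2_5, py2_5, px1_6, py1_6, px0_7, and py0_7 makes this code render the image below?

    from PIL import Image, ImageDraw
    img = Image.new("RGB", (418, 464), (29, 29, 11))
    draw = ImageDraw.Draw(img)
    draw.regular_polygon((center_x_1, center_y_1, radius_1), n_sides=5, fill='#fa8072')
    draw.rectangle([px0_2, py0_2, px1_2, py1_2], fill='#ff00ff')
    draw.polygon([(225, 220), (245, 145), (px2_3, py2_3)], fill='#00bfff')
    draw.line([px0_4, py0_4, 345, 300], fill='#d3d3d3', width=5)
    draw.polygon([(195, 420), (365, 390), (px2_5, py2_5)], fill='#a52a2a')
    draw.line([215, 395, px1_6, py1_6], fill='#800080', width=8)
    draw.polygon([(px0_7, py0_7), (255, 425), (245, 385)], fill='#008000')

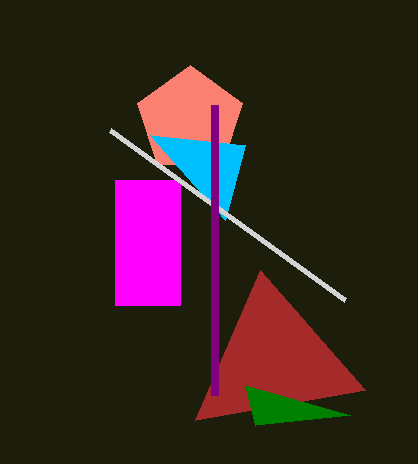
center_x_1 = 190
center_y_1 = 120
radius_1 = 55
px0_2 = 115
py0_2 = 180
px1_2 = 180
py1_2 = 305
px2_3 = 150
py2_3 = 135
px0_4 = 110
py0_4 = 130
px2_5 = 260
py2_5 = 270
px1_6 = 215
py1_6 = 105
px0_7 = 350
py0_7 = 415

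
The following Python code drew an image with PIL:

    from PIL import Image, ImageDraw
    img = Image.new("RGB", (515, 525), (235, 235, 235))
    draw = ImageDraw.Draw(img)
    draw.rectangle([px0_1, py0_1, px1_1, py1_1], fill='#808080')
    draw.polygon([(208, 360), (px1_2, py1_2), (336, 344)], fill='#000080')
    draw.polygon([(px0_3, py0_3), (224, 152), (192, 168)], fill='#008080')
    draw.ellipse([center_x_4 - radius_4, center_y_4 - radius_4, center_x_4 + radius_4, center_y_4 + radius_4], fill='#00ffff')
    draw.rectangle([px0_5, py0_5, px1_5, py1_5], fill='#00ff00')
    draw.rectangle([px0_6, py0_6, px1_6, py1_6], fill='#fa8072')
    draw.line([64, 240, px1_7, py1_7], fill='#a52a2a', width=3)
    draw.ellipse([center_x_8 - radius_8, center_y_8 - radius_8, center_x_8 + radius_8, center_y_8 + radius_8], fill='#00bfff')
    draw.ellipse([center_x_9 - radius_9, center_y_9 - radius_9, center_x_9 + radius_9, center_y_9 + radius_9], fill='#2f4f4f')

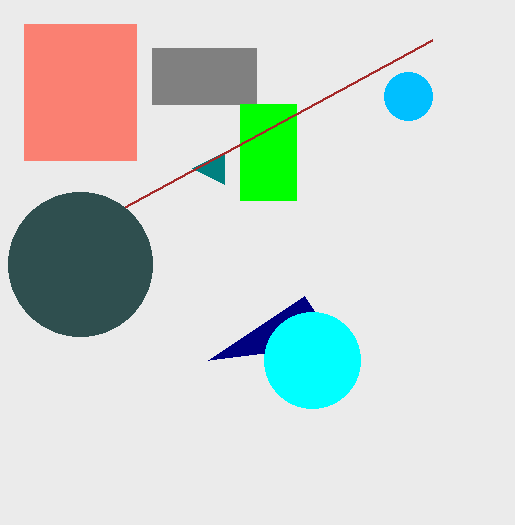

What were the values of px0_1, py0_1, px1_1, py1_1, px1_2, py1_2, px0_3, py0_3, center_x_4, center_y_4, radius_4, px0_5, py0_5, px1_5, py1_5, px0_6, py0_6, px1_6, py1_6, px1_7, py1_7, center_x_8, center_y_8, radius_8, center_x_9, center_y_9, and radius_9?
px0_1 = 152; py0_1 = 48; px1_1 = 256; py1_1 = 104; px1_2 = 304; py1_2 = 296; px0_3 = 224; py0_3 = 184; center_x_4 = 312; center_y_4 = 360; radius_4 = 48; px0_5 = 240; py0_5 = 104; px1_5 = 296; py1_5 = 200; px0_6 = 24; py0_6 = 24; px1_6 = 136; py1_6 = 160; px1_7 = 432; py1_7 = 40; center_x_8 = 408; center_y_8 = 96; radius_8 = 24; center_x_9 = 80; center_y_9 = 264; radius_9 = 72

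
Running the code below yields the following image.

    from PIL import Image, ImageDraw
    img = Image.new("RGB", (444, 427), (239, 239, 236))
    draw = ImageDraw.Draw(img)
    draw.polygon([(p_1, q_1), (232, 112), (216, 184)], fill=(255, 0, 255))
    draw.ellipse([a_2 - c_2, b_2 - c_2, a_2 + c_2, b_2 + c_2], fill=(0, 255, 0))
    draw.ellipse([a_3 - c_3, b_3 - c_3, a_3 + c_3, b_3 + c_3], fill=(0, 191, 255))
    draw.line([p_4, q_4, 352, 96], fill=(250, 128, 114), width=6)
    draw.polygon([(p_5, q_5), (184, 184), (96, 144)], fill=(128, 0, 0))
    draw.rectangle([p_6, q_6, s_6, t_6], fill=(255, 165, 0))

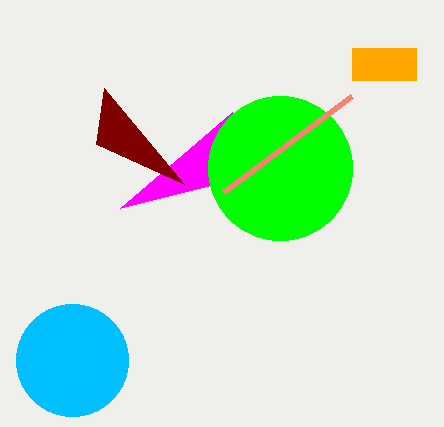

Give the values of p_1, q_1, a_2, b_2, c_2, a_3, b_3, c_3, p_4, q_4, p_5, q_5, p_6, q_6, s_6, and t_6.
p_1 = 120; q_1 = 208; a_2 = 280; b_2 = 168; c_2 = 72; a_3 = 72; b_3 = 360; c_3 = 56; p_4 = 224; q_4 = 192; p_5 = 104; q_5 = 88; p_6 = 352; q_6 = 48; s_6 = 416; t_6 = 80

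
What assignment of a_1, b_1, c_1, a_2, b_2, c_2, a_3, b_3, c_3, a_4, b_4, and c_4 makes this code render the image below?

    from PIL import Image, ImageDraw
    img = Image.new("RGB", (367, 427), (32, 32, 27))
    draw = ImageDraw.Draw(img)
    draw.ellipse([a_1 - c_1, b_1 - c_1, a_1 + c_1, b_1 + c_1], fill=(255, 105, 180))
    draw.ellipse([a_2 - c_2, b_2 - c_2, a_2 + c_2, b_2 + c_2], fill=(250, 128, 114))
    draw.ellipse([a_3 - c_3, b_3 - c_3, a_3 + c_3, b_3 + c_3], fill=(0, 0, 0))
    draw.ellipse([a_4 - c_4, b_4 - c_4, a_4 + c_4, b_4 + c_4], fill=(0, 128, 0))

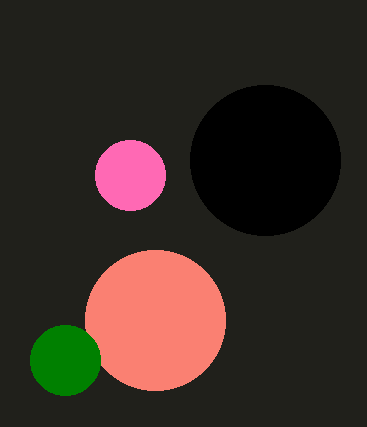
a_1 = 130
b_1 = 175
c_1 = 35
a_2 = 155
b_2 = 320
c_2 = 70
a_3 = 265
b_3 = 160
c_3 = 75
a_4 = 65
b_4 = 360
c_4 = 35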